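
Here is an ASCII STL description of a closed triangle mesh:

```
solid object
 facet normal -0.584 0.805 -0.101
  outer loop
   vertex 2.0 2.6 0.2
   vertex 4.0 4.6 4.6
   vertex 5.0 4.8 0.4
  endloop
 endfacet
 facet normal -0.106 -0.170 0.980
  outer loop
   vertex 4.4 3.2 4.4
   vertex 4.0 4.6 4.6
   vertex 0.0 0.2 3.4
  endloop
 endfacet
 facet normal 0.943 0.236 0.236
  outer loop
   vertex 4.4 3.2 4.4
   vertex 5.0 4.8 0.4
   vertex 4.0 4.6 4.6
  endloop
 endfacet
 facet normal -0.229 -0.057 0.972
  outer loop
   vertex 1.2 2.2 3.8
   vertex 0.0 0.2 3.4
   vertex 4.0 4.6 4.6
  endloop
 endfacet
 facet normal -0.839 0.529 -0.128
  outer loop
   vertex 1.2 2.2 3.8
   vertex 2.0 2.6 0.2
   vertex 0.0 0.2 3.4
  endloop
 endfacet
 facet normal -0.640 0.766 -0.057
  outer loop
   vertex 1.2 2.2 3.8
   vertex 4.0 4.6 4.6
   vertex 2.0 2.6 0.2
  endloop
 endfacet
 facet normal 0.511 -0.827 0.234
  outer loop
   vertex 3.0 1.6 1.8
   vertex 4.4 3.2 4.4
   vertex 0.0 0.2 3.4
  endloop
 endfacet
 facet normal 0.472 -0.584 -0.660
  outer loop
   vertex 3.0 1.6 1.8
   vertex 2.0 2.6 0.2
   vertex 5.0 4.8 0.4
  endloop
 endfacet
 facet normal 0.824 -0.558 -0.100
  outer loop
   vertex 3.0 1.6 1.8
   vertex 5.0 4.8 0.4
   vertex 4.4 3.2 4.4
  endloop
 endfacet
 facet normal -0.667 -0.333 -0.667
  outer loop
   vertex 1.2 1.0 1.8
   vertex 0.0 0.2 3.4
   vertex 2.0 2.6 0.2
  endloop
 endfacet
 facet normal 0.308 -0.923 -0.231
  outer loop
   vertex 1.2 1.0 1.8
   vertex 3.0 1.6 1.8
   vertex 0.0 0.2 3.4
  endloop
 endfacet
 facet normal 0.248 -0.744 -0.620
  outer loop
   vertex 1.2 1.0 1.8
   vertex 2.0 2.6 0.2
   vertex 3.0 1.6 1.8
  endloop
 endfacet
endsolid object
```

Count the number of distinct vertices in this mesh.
8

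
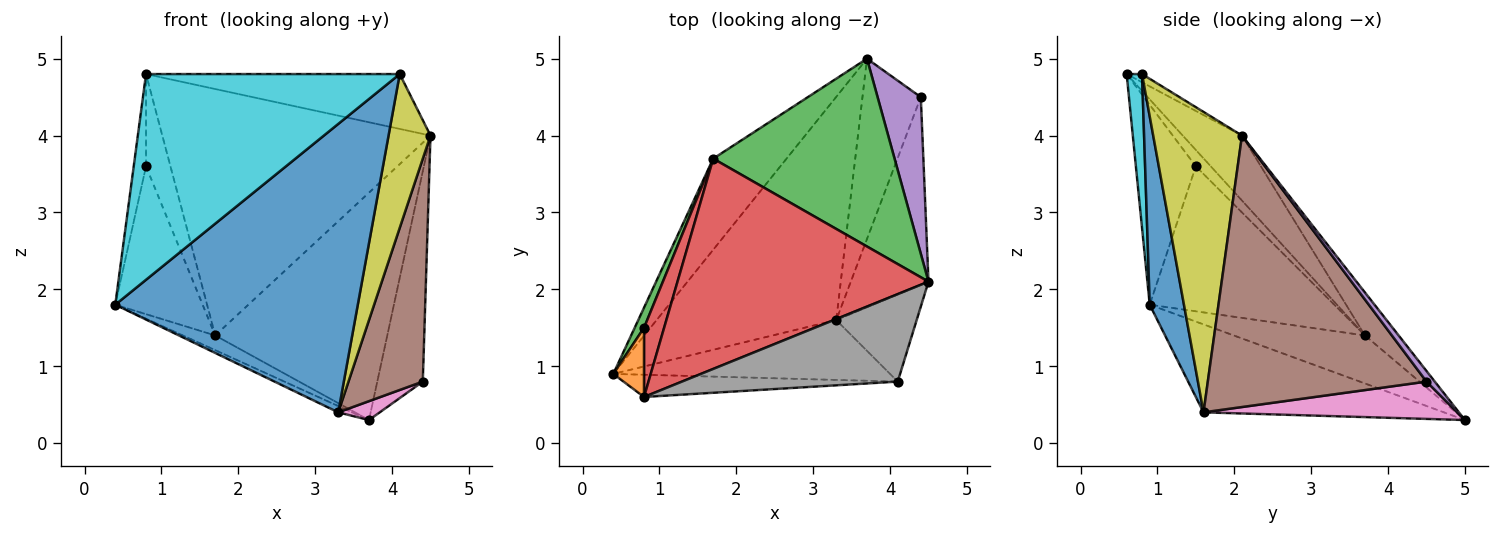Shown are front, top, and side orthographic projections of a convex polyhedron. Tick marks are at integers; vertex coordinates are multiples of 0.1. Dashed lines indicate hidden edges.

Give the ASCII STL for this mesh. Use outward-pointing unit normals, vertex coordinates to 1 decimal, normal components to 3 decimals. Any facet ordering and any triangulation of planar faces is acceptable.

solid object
 facet normal -0.440 0.025 -0.898
  outer loop
   vertex 3.3 1.6 0.4
   vertex 0.4 0.9 1.8
   vertex 3.7 5.0 0.3
  endloop
 endfacet
 facet normal -0.543 0.134 -0.829
  outer loop
   vertex 1.7 3.7 1.4
   vertex 3.7 5.0 0.3
   vertex 0.4 0.9 1.8
  endloop
 endfacet
 facet normal -0.149 0.762 0.630
  outer loop
   vertex 1.7 3.7 1.4
   vertex 4.5 2.1 4.0
   vertex 3.7 5.0 0.3
  endloop
 endfacet
 facet normal -0.166 0.750 0.640
  outer loop
   vertex 1.7 3.7 1.4
   vertex 0.8 0.6 4.8
   vertex 4.5 2.1 4.0
  endloop
 endfacet
 facet normal 0.145 0.794 0.591
  outer loop
   vertex 4.4 4.5 0.8
   vertex 3.7 5.0 0.3
   vertex 4.5 2.1 4.0
  endloop
 endfacet
 facet normal 0.914 -0.311 -0.261
  outer loop
   vertex 4.4 4.5 0.8
   vertex 4.5 2.1 4.0
   vertex 3.3 1.6 0.4
  endloop
 endfacet
 facet normal 0.537 -0.088 -0.839
  outer loop
   vertex 4.4 4.5 0.8
   vertex 3.3 1.6 0.4
   vertex 3.7 5.0 0.3
  endloop
 endfacet
 facet normal -0.032 0.531 0.847
  outer loop
   vertex 4.1 0.8 4.8
   vertex 4.5 2.1 4.0
   vertex 0.8 0.6 4.8
  endloop
 endfacet
 facet normal 0.879 -0.415 -0.235
  outer loop
   vertex 4.1 0.8 4.8
   vertex 3.3 1.6 0.4
   vertex 4.5 2.1 4.0
  endloop
 endfacet
 facet normal 0.060 -0.992 -0.107
  outer loop
   vertex 4.1 0.8 4.8
   vertex 0.8 0.6 4.8
   vertex 0.4 0.9 1.8
  endloop
 endfacet
 facet normal 0.137 -0.970 -0.201
  outer loop
   vertex 4.1 0.8 4.8
   vertex 0.4 0.9 1.8
   vertex 3.3 1.6 0.4
  endloop
 endfacet
 facet normal -0.969 0.199 0.149
  outer loop
   vertex 0.8 1.5 3.6
   vertex 0.4 0.9 1.8
   vertex 0.8 0.6 4.8
  endloop
 endfacet
 facet normal -0.902 0.427 0.058
  outer loop
   vertex 0.8 1.5 3.6
   vertex 1.7 3.7 1.4
   vertex 0.4 0.9 1.8
  endloop
 endfacet
 facet normal -0.439 0.719 0.539
  outer loop
   vertex 0.8 1.5 3.6
   vertex 0.8 0.6 4.8
   vertex 1.7 3.7 1.4
  endloop
 endfacet
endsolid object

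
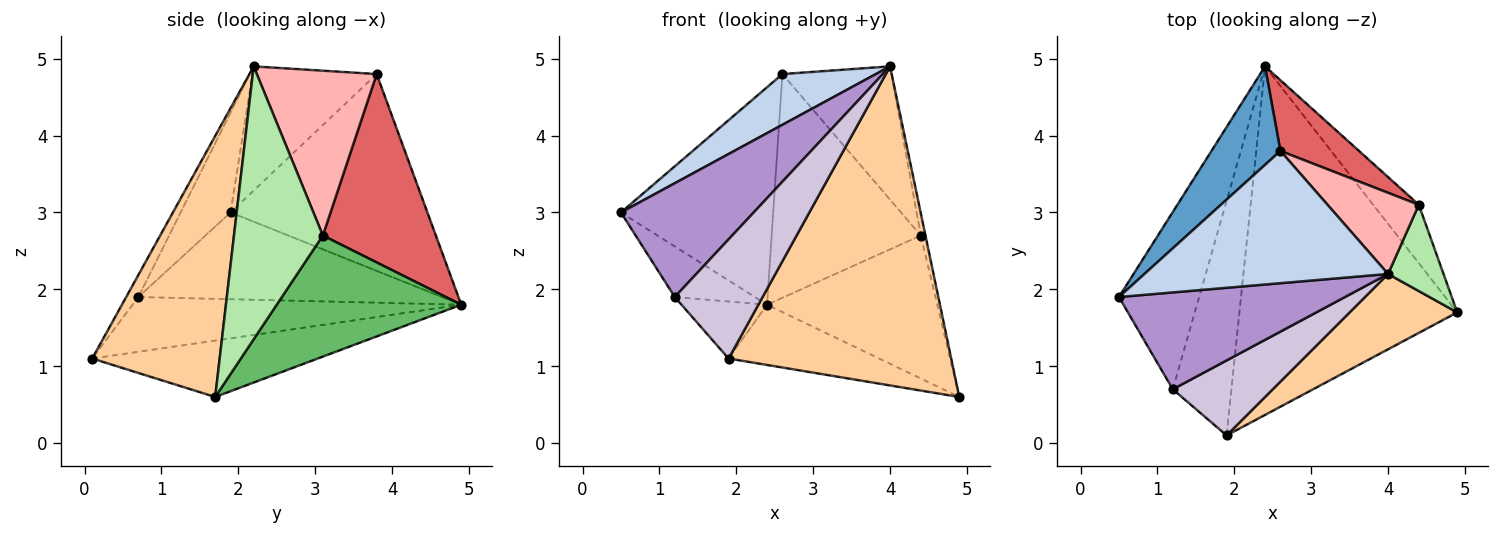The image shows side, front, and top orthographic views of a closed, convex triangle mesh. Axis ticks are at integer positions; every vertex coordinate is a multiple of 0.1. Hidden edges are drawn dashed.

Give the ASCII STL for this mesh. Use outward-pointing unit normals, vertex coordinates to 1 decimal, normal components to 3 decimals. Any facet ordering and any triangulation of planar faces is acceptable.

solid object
 facet normal -0.762 0.590 0.267
  outer loop
   vertex 2.6 3.8 4.8
   vertex 2.4 4.9 1.8
   vertex 0.5 1.9 3.0
  endloop
 endfacet
 facet normal -0.430 -0.323 0.843
  outer loop
   vertex 2.6 3.8 4.8
   vertex 0.5 1.9 3.0
   vertex 4.0 2.2 4.9
  endloop
 endfacet
 facet normal -0.247 0.165 -0.955
  outer loop
   vertex 1.9 0.1 1.1
   vertex 2.4 4.9 1.8
   vertex 4.9 1.7 0.6
  endloop
 endfacet
 facet normal 0.487 -0.850 0.201
  outer loop
   vertex 1.9 0.1 1.1
   vertex 4.9 1.7 0.6
   vertex 4.0 2.2 4.9
  endloop
 endfacet
 facet normal 0.708 0.653 -0.267
  outer loop
   vertex 4.4 3.1 2.7
   vertex 4.9 1.7 0.6
   vertex 2.4 4.9 1.8
  endloop
 endfacet
 facet normal 0.979 0.051 0.199
  outer loop
   vertex 4.4 3.1 2.7
   vertex 4.0 2.2 4.9
   vertex 4.9 1.7 0.6
  endloop
 endfacet
 facet normal 0.586 0.773 0.244
  outer loop
   vertex 4.4 3.1 2.7
   vertex 2.4 4.9 1.8
   vertex 2.6 3.8 4.8
  endloop
 endfacet
 facet normal 0.685 0.623 0.379
  outer loop
   vertex 4.4 3.1 2.7
   vertex 2.6 3.8 4.8
   vertex 4.0 2.2 4.9
  endloop
 endfacet
 facet normal -0.276 -0.732 0.623
  outer loop
   vertex 1.2 0.7 1.9
   vertex 4.0 2.2 4.9
   vertex 0.5 1.9 3.0
  endloop
 endfacet
 facet normal -0.116 -0.841 0.529
  outer loop
   vertex 1.2 0.7 1.9
   vertex 1.9 0.1 1.1
   vertex 4.0 2.2 4.9
  endloop
 endfacet
 facet normal -0.721 0.190 -0.666
  outer loop
   vertex 1.2 0.7 1.9
   vertex 0.5 1.9 3.0
   vertex 2.4 4.9 1.8
  endloop
 endfacet
 facet normal -0.672 0.175 -0.719
  outer loop
   vertex 1.2 0.7 1.9
   vertex 2.4 4.9 1.8
   vertex 1.9 0.1 1.1
  endloop
 endfacet
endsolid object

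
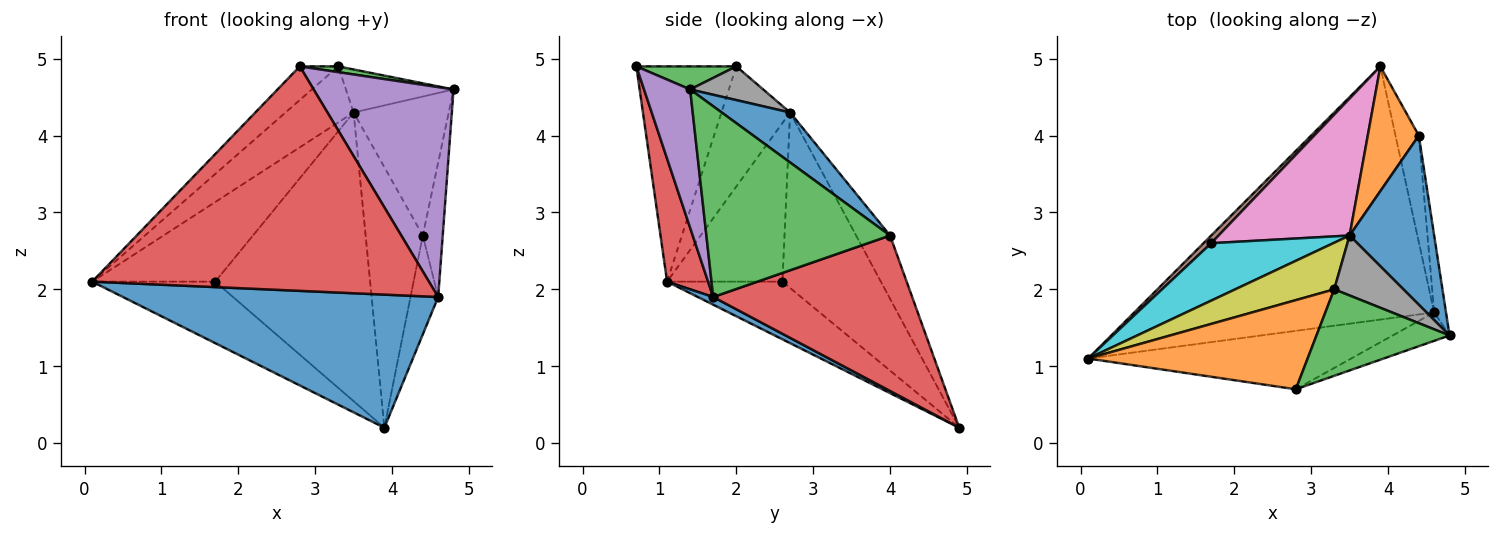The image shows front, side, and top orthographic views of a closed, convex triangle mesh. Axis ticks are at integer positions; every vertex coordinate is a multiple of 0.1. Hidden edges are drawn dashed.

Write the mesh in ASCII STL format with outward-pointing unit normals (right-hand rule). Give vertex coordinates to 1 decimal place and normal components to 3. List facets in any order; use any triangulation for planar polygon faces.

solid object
 facet normal 0.023 -0.465 -0.885
  outer loop
   vertex 4.6 1.7 1.9
   vertex 0.1 1.1 2.1
   vertex 3.9 4.9 0.2
  endloop
 endfacet
 facet normal -0.676 0.260 0.689
  outer loop
   vertex 2.8 0.7 4.9
   vertex 3.3 2.0 4.9
   vertex 0.1 1.1 2.1
  endloop
 endfacet
 facet normal 0.170 -0.066 0.983
  outer loop
   vertex 2.8 0.7 4.9
   vertex 4.8 1.4 4.6
   vertex 3.3 2.0 4.9
  endloop
 endfacet
 facet normal 0.117 -0.961 -0.250
  outer loop
   vertex 2.8 0.7 4.9
   vertex 0.1 1.1 2.1
   vertex 4.6 1.7 1.9
  endloop
 endfacet
 facet normal 0.311 -0.942 -0.128
  outer loop
   vertex 2.8 0.7 4.9
   vertex 4.6 1.7 1.9
   vertex 4.8 1.4 4.6
  endloop
 endfacet
 facet normal -0.681 0.727 0.091
  outer loop
   vertex 1.7 2.6 2.1
   vertex 3.9 4.9 0.2
   vertex 0.1 1.1 2.1
  endloop
 endfacet
 facet normal -0.498 0.783 0.372
  outer loop
   vertex 3.5 2.7 4.3
   vertex 3.9 4.9 0.2
   vertex 1.7 2.6 2.1
  endloop
 endfacet
 facet normal 0.368 0.542 0.755
  outer loop
   vertex 3.5 2.7 4.3
   vertex 3.3 2.0 4.9
   vertex 4.8 1.4 4.6
  endloop
 endfacet
 facet normal -0.613 0.608 0.505
  outer loop
   vertex 3.5 2.7 4.3
   vertex 0.1 1.1 2.1
   vertex 3.3 2.0 4.9
  endloop
 endfacet
 facet normal -0.605 0.646 0.466
  outer loop
   vertex 3.5 2.7 4.3
   vertex 1.7 2.6 2.1
   vertex 0.1 1.1 2.1
  endloop
 endfacet
 facet normal 0.415 0.578 0.703
  outer loop
   vertex 4.4 4.0 2.7
   vertex 3.5 2.7 4.3
   vertex 4.8 1.4 4.6
  endloop
 endfacet
 facet normal -0.472 0.795 0.381
  outer loop
   vertex 4.4 4.0 2.7
   vertex 3.9 4.9 0.2
   vertex 3.5 2.7 4.3
  endloop
 endfacet
 facet normal 0.992 0.108 -0.062
  outer loop
   vertex 4.4 4.0 2.7
   vertex 4.8 1.4 4.6
   vertex 4.6 1.7 1.9
  endloop
 endfacet
 facet normal 0.980 0.136 -0.147
  outer loop
   vertex 4.4 4.0 2.7
   vertex 4.6 1.7 1.9
   vertex 3.9 4.9 0.2
  endloop
 endfacet
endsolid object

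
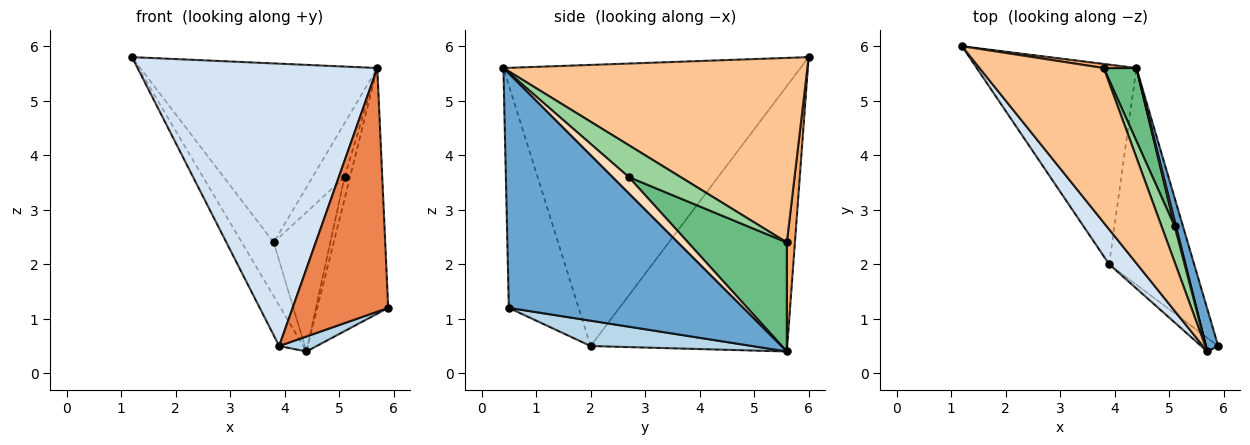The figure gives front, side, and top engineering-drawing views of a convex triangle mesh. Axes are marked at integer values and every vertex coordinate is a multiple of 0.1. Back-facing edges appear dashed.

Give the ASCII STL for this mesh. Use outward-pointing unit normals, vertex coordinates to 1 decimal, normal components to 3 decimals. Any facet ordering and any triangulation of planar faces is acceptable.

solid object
 facet normal 0.956 0.289 0.050
  outer loop
   vertex 5.7 0.4 5.6
   vertex 5.9 0.5 1.2
   vertex 4.4 5.6 0.4
  endloop
 endfacet
 facet normal -0.852 0.104 -0.513
  outer loop
   vertex 3.9 2.0 0.5
   vertex 1.2 6.0 5.8
   vertex 4.4 5.6 0.4
  endloop
 endfacet
 facet normal 0.285 -0.066 -0.956
  outer loop
   vertex 3.9 2.0 0.5
   vertex 4.4 5.6 0.4
   vertex 5.9 0.5 1.2
  endloop
 endfacet
 facet normal -0.776 -0.626 0.077
  outer loop
   vertex 3.9 2.0 0.5
   vertex 5.7 0.4 5.6
   vertex 1.2 6.0 5.8
  endloop
 endfacet
 facet normal -0.589 -0.807 -0.045
  outer loop
   vertex 3.9 2.0 0.5
   vertex 5.9 0.5 1.2
   vertex 5.7 0.4 5.6
  endloop
 endfacet
 facet normal 0.245 0.967 0.073
  outer loop
   vertex 3.8 5.6 2.4
   vertex 4.4 5.6 0.4
   vertex 1.2 6.0 5.8
  endloop
 endfacet
 facet normal 0.697 0.543 0.469
  outer loop
   vertex 3.8 5.6 2.4
   vertex 1.2 6.0 5.8
   vertex 5.7 0.4 5.6
  endloop
 endfacet
 facet normal 0.946 0.315 0.079
  outer loop
   vertex 5.1 2.7 3.6
   vertex 5.7 0.4 5.6
   vertex 4.4 5.6 0.4
  endloop
 endfacet
 facet normal 0.840 0.481 0.252
  outer loop
   vertex 5.1 2.7 3.6
   vertex 4.4 5.6 0.4
   vertex 3.8 5.6 2.4
  endloop
 endfacet
 facet normal 0.803 0.496 0.330
  outer loop
   vertex 5.1 2.7 3.6
   vertex 3.8 5.6 2.4
   vertex 5.7 0.4 5.6
  endloop
 endfacet
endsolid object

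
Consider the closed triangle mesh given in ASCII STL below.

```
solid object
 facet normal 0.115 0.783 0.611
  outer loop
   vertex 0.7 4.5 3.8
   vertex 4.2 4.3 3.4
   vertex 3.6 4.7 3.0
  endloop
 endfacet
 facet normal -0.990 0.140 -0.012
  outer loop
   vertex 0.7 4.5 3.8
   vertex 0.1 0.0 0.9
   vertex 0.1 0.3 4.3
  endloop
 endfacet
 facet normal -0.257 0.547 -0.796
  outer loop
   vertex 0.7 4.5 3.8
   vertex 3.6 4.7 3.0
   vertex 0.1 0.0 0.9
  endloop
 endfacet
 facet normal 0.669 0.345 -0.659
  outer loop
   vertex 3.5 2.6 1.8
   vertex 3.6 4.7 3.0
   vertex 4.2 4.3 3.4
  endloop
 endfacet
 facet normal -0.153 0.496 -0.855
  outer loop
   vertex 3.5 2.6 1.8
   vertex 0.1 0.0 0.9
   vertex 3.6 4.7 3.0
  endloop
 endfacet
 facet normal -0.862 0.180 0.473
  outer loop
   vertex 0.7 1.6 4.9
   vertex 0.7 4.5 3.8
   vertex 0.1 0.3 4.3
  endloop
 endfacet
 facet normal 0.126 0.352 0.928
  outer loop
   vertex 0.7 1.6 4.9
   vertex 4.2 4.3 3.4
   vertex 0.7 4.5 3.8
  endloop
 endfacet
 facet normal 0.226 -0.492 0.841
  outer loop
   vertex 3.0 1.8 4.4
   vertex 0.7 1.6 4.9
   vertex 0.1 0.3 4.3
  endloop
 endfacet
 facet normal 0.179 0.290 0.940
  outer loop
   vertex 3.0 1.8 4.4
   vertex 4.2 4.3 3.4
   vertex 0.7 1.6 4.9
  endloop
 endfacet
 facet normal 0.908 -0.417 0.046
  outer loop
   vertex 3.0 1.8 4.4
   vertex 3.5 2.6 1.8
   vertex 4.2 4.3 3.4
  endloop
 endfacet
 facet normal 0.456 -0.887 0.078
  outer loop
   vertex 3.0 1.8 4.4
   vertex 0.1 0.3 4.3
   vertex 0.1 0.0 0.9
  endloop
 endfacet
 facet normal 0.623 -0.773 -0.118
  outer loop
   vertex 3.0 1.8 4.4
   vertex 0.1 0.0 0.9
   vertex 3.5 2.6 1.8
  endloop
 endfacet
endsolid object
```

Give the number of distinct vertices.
8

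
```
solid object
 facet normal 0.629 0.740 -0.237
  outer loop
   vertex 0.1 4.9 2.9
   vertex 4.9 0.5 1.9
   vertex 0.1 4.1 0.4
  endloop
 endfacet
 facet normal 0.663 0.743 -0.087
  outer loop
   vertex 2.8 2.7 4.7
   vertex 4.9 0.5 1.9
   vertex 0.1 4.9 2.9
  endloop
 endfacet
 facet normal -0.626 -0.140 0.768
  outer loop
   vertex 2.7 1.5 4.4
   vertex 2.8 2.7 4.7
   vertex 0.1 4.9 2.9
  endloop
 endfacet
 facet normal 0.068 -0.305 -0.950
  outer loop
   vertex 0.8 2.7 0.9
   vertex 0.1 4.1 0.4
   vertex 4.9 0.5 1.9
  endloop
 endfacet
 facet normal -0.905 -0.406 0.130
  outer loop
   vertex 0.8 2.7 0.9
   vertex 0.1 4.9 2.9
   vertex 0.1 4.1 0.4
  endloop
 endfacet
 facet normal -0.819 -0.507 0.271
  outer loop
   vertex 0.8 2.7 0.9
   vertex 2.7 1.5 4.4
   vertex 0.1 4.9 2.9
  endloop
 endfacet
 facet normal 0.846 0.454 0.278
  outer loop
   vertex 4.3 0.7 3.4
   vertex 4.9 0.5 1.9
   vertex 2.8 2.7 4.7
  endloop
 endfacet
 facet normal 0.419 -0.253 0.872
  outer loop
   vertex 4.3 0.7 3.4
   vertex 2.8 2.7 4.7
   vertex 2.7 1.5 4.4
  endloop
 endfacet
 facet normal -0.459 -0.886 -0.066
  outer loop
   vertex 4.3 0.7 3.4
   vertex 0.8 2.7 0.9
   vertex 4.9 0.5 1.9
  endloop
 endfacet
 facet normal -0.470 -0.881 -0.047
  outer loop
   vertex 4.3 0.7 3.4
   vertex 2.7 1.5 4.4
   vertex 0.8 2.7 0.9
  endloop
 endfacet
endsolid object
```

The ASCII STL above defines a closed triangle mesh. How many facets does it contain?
10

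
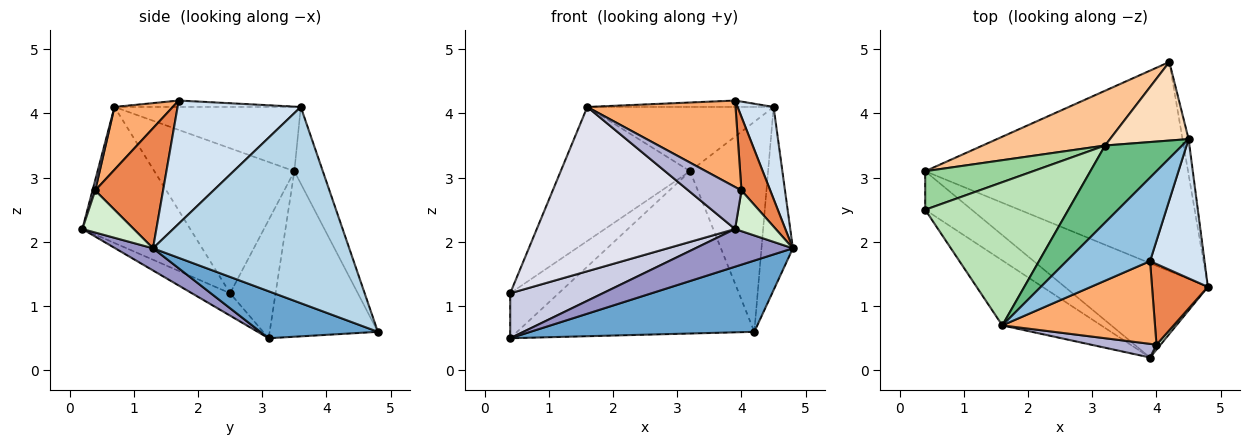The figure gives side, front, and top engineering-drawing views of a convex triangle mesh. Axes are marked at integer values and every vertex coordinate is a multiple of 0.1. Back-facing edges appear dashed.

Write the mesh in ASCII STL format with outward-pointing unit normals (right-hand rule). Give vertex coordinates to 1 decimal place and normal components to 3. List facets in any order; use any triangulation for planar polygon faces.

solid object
 facet normal 0.167 -0.318 -0.933
  outer loop
   vertex 4.2 4.8 0.6
   vertex 4.8 1.3 1.9
   vertex 0.4 3.1 0.5
  endloop
 endfacet
 facet normal -0.076 0.076 0.994
  outer loop
   vertex 4.5 3.6 4.1
   vertex 1.6 0.7 4.1
   vertex 3.9 1.7 4.2
  endloop
 endfacet
 facet normal 0.987 0.158 -0.030
  outer loop
   vertex 4.5 3.6 4.1
   vertex 4.8 1.3 1.9
   vertex 4.2 4.8 0.6
  endloop
 endfacet
 facet normal 0.884 -0.258 0.391
  outer loop
   vertex 4.5 3.6 4.1
   vertex 3.9 1.7 4.2
   vertex 4.8 1.3 1.9
  endloop
 endfacet
 facet normal 0.846 -0.359 0.394
  outer loop
   vertex 4.0 0.4 2.8
   vertex 4.8 1.3 1.9
   vertex 3.9 1.7 4.2
  endloop
 endfacet
 facet normal 0.273 -0.695 0.665
  outer loop
   vertex 4.0 0.4 2.8
   vertex 3.9 1.7 4.2
   vertex 1.6 0.7 4.1
  endloop
 endfacet
 facet normal -0.397 0.870 0.294
  outer loop
   vertex 3.2 3.5 3.1
   vertex 4.2 4.8 0.6
   vertex 0.4 3.1 0.5
  endloop
 endfacet
 facet normal -0.323 0.886 0.332
  outer loop
   vertex 3.2 3.5 3.1
   vertex 4.5 3.6 4.1
   vertex 4.2 4.8 0.6
  endloop
 endfacet
 facet normal -0.539 0.539 0.647
  outer loop
   vertex 3.2 3.5 3.1
   vertex 1.6 0.7 4.1
   vertex 4.5 3.6 4.1
  endloop
 endfacet
 facet normal -0.580 0.618 0.530
  outer loop
   vertex 0.4 2.5 1.2
   vertex 3.2 3.5 3.1
   vertex 0.4 3.1 0.5
  endloop
 endfacet
 facet normal -0.595 0.549 0.587
  outer loop
   vertex 0.4 2.5 1.2
   vertex 1.6 0.7 4.1
   vertex 3.2 3.5 3.1
  endloop
 endfacet
 facet normal 0.782 -0.619 0.076
  outer loop
   vertex 3.9 0.2 2.2
   vertex 4.8 1.3 1.9
   vertex 4.0 0.4 2.8
  endloop
 endfacet
 facet normal 0.142 -0.367 -0.919
  outer loop
   vertex 3.9 0.2 2.2
   vertex 0.4 3.1 0.5
   vertex 4.8 1.3 1.9
  endloop
 endfacet
 facet normal 0.048 -0.950 0.309
  outer loop
   vertex 3.9 0.2 2.2
   vertex 4.0 0.4 2.8
   vertex 1.6 0.7 4.1
  endloop
 endfacet
 facet normal -0.299 -0.725 -0.621
  outer loop
   vertex 3.9 0.2 2.2
   vertex 0.4 2.5 1.2
   vertex 0.4 3.1 0.5
  endloop
 endfacet
 facet normal -0.451 -0.830 -0.328
  outer loop
   vertex 3.9 0.2 2.2
   vertex 1.6 0.7 4.1
   vertex 0.4 2.5 1.2
  endloop
 endfacet
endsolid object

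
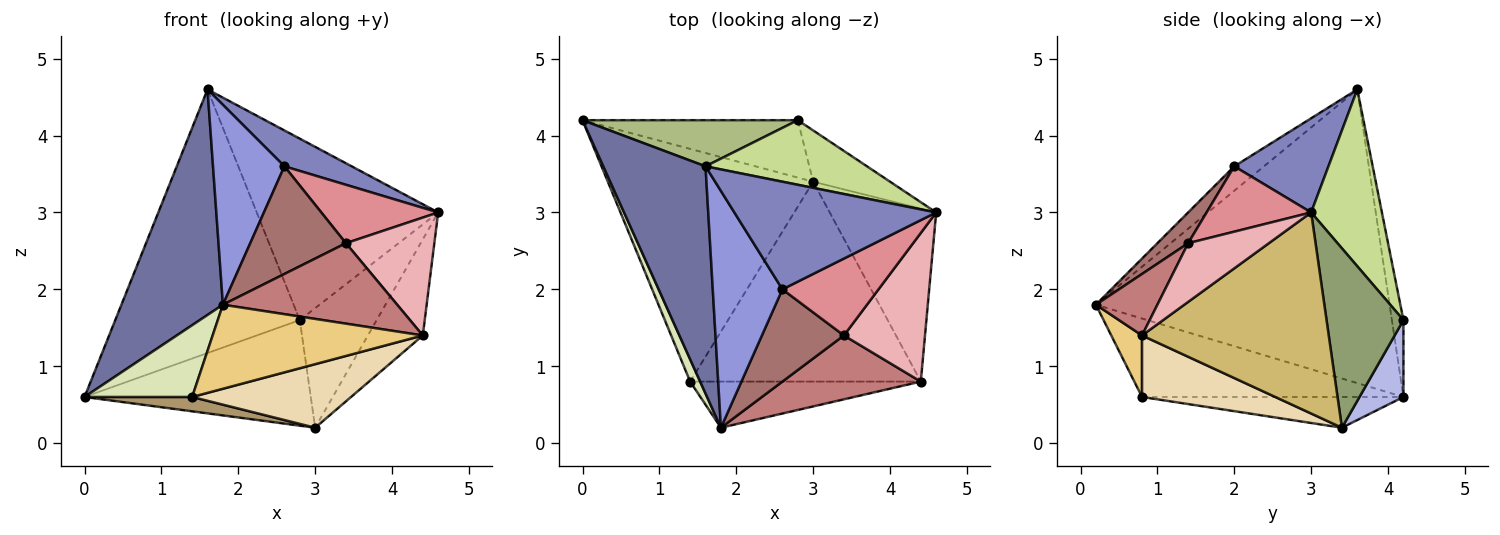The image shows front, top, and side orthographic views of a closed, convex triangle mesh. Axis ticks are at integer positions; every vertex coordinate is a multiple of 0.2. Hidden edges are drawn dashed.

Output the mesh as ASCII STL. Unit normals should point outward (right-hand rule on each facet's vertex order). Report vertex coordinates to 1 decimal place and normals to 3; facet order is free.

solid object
 facet normal -0.898 -0.310 0.313
  outer loop
   vertex 1.6 3.6 4.6
   vertex 0.0 4.2 0.6
   vertex 1.8 0.2 1.8
  endloop
 endfacet
 facet normal 0.405 -0.289 0.867
  outer loop
   vertex 2.6 2.0 3.6
   vertex 4.6 3.0 3.0
   vertex 1.6 3.6 4.6
  endloop
 endfacet
 facet normal -0.259 -0.623 0.738
  outer loop
   vertex 2.6 2.0 3.6
   vertex 1.6 3.6 4.6
   vertex 1.8 0.2 1.8
  endloop
 endfacet
 facet normal 0.168 0.866 -0.471
  outer loop
   vertex 2.8 4.2 1.6
   vertex 3.0 3.4 0.2
   vertex 0.0 4.2 0.6
  endloop
 endfacet
 facet normal 0.677 0.677 -0.290
  outer loop
   vertex 2.8 4.2 1.6
   vertex 4.6 3.0 3.0
   vertex 3.0 3.4 0.2
  endloop
 endfacet
 facet normal -0.061 0.983 0.172
  outer loop
   vertex 2.8 4.2 1.6
   vertex 0.0 4.2 0.6
   vertex 1.6 3.6 4.6
  endloop
 endfacet
 facet normal 0.345 0.884 0.315
  outer loop
   vertex 2.8 4.2 1.6
   vertex 1.6 3.6 4.6
   vertex 4.6 3.0 3.0
  endloop
 endfacet
 facet normal -0.918 -0.378 0.117
  outer loop
   vertex 1.4 0.8 0.6
   vertex 1.8 0.2 1.8
   vertex 0.0 4.2 0.6
  endloop
 endfacet
 facet normal -0.148 -0.061 -0.987
  outer loop
   vertex 1.4 0.8 0.6
   vertex 0.0 4.2 0.6
   vertex 3.0 3.4 0.2
  endloop
 endfacet
 facet normal 0.855 0.252 -0.453
  outer loop
   vertex 4.4 0.8 1.4
   vertex 3.0 3.4 0.2
   vertex 4.6 3.0 3.0
  endloop
 endfacet
 facet normal 0.127 -0.870 -0.477
  outer loop
   vertex 4.4 0.8 1.4
   vertex 1.8 0.2 1.8
   vertex 1.4 0.8 0.6
  endloop
 endfacet
 facet normal 0.246 -0.294 -0.924
  outer loop
   vertex 4.4 0.8 1.4
   vertex 1.4 0.8 0.6
   vertex 3.0 3.4 0.2
  endloop
 endfacet
 facet normal 0.237 -0.738 0.632
  outer loop
   vertex 3.4 1.4 2.6
   vertex 2.6 2.0 3.6
   vertex 1.8 0.2 1.8
  endloop
 endfacet
 facet normal 0.266 -0.755 0.599
  outer loop
   vertex 3.4 1.4 2.6
   vertex 1.8 0.2 1.8
   vertex 4.4 0.8 1.4
  endloop
 endfacet
 facet normal 0.476 -0.532 0.700
  outer loop
   vertex 3.4 1.4 2.6
   vertex 4.6 3.0 3.0
   vertex 2.6 2.0 3.6
  endloop
 endfacet
 facet normal 0.493 -0.540 0.681
  outer loop
   vertex 3.4 1.4 2.6
   vertex 4.4 0.8 1.4
   vertex 4.6 3.0 3.0
  endloop
 endfacet
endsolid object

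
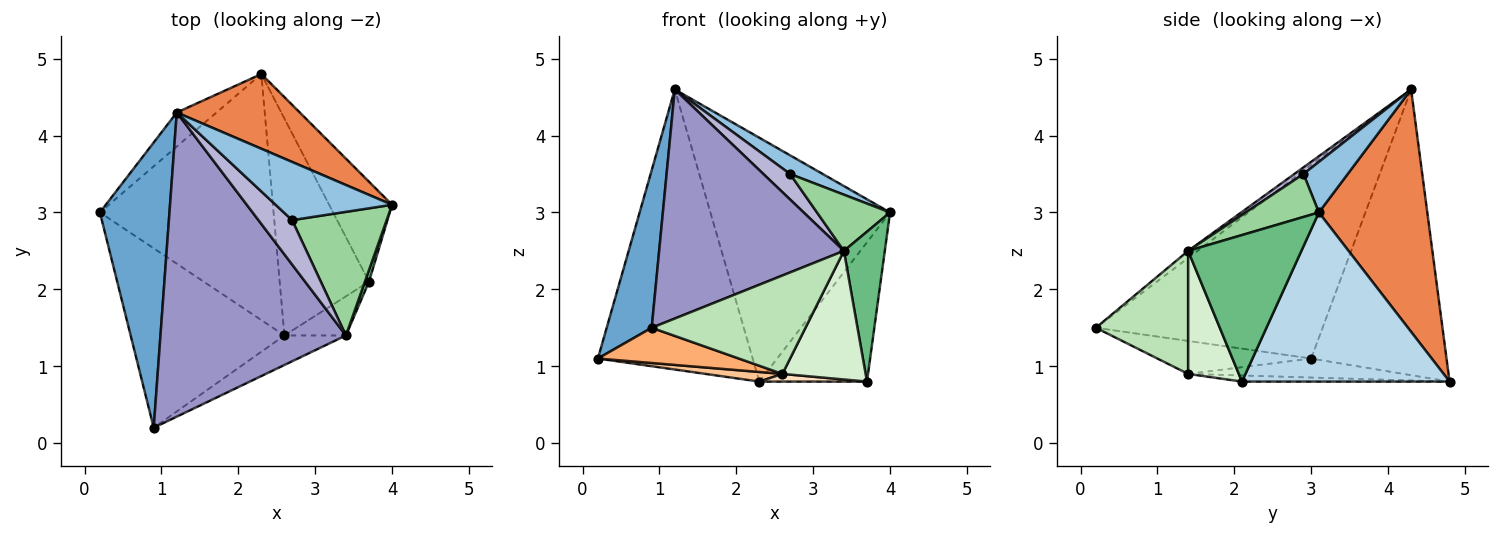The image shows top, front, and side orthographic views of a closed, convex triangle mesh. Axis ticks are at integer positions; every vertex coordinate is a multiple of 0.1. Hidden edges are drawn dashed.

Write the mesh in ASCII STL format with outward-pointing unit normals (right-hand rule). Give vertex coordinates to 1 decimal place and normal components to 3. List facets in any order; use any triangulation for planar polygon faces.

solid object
 facet normal -0.925 -0.184 0.333
  outer loop
   vertex 1.2 4.3 4.6
   vertex 0.2 3.0 1.1
   vertex 0.9 0.2 1.5
  endloop
 endfacet
 facet normal 0.382 -0.282 0.880
  outer loop
   vertex 2.7 2.9 3.5
   vertex 4.0 3.1 3.0
   vertex 1.2 4.3 4.6
  endloop
 endfacet
 facet normal 0.843 0.437 -0.314
  outer loop
   vertex 2.3 4.8 0.8
   vertex 4.0 3.1 3.0
   vertex 3.7 2.1 0.8
  endloop
 endfacet
 facet normal -0.656 0.750 -0.091
  outer loop
   vertex 2.3 4.8 0.8
   vertex 0.2 3.0 1.1
   vertex 1.2 4.3 4.6
  endloop
 endfacet
 facet normal 0.500 0.828 0.254
  outer loop
   vertex 2.3 4.8 0.8
   vertex 1.2 4.3 4.6
   vertex 4.0 3.1 3.0
  endloop
 endfacet
 facet normal -0.206 -0.189 -0.960
  outer loop
   vertex 2.6 1.4 0.9
   vertex 0.9 0.2 1.5
   vertex 0.2 3.0 1.1
  endloop
 endfacet
 facet normal -0.109 -0.039 -0.993
  outer loop
   vertex 2.6 1.4 0.9
   vertex 0.2 3.0 1.1
   vertex 2.3 4.8 0.8
  endloop
 endfacet
 facet normal -0.068 -0.035 -0.997
  outer loop
   vertex 2.6 1.4 0.9
   vertex 2.3 4.8 0.8
   vertex 3.7 2.1 0.8
  endloop
 endfacet
 facet normal 0.940 -0.340 0.026
  outer loop
   vertex 3.4 1.4 2.5
   vertex 3.7 2.1 0.8
   vertex 4.0 3.1 3.0
  endloop
 endfacet
 facet normal 0.382 -0.382 0.841
  outer loop
   vertex 3.4 1.4 2.5
   vertex 4.0 3.1 3.0
   vertex 2.7 2.9 3.5
  endloop
 endfacet
 facet normal 0.498 -0.830 -0.249
  outer loop
   vertex 3.4 1.4 2.5
   vertex 0.9 0.2 1.5
   vertex 2.6 1.4 0.9
  endloop
 endfacet
 facet normal 0.503 -0.827 -0.252
  outer loop
   vertex 3.4 1.4 2.5
   vertex 2.6 1.4 0.9
   vertex 3.7 2.1 0.8
  endloop
 endfacet
 facet normal -0.031 -0.601 0.798
  outer loop
   vertex 3.4 1.4 2.5
   vertex 1.2 4.3 4.6
   vertex 0.9 0.2 1.5
  endloop
 endfacet
 facet normal 0.168 -0.491 0.855
  outer loop
   vertex 3.4 1.4 2.5
   vertex 2.7 2.9 3.5
   vertex 1.2 4.3 4.6
  endloop
 endfacet
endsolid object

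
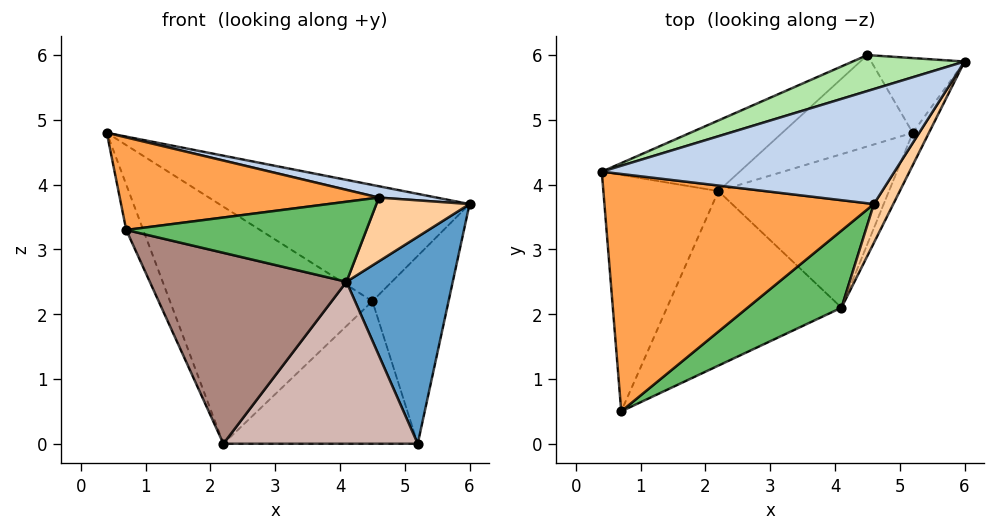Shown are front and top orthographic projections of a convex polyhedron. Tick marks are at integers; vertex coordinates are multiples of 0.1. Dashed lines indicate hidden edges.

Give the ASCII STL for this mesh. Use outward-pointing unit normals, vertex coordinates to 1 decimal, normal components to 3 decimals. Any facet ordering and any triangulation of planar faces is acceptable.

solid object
 facet normal 0.901 -0.429 -0.067
  outer loop
   vertex 4.1 2.1 2.5
   vertex 5.2 4.8 0.0
   vertex 6.0 5.9 3.7
  endloop
 endfacet
 facet normal 0.220 -0.096 0.971
  outer loop
   vertex 4.6 3.7 3.8
   vertex 6.0 5.9 3.7
   vertex 0.4 4.2 4.8
  endloop
 endfacet
 facet normal 0.176 -0.358 0.917
  outer loop
   vertex 4.6 3.7 3.8
   vertex 0.4 4.2 4.8
   vertex 0.7 0.5 3.3
  endloop
 endfacet
 facet normal 0.810 -0.501 0.306
  outer loop
   vertex 4.6 3.7 3.8
   vertex 4.1 2.1 2.5
   vertex 6.0 5.9 3.7
  endloop
 endfacet
 facet normal 0.449 -0.644 0.620
  outer loop
   vertex 4.6 3.7 3.8
   vertex 0.7 0.5 3.3
   vertex 4.1 2.1 2.5
  endloop
 endfacet
 facet normal -0.226 0.931 0.288
  outer loop
   vertex 4.5 6.0 2.2
   vertex 0.4 4.2 4.8
   vertex 6.0 5.9 3.7
  endloop
 endfacet
 facet normal 0.396 0.853 -0.339
  outer loop
   vertex 4.5 6.0 2.2
   vertex 6.0 5.9 3.7
   vertex 5.2 4.8 0.0
  endloop
 endfacet
 facet normal -0.516 0.821 -0.245
  outer loop
   vertex 2.2 3.9 0.0
   vertex 0.4 4.2 4.8
   vertex 4.5 6.0 2.2
  endloop
 endfacet
 facet normal -0.245 0.816 -0.523
  outer loop
   vertex 2.2 3.9 0.0
   vertex 4.5 6.0 2.2
   vertex 5.2 4.8 0.0
  endloop
 endfacet
 facet normal -0.933 0.068 -0.354
  outer loop
   vertex 2.2 3.9 0.0
   vertex 0.7 0.5 3.3
   vertex 0.4 4.2 4.8
  endloop
 endfacet
 facet normal 0.185 -0.725 -0.663
  outer loop
   vertex 2.2 3.9 0.0
   vertex 4.1 2.1 2.5
   vertex 0.7 0.5 3.3
  endloop
 endfacet
 facet normal 0.213 -0.709 -0.672
  outer loop
   vertex 2.2 3.9 0.0
   vertex 5.2 4.8 0.0
   vertex 4.1 2.1 2.5
  endloop
 endfacet
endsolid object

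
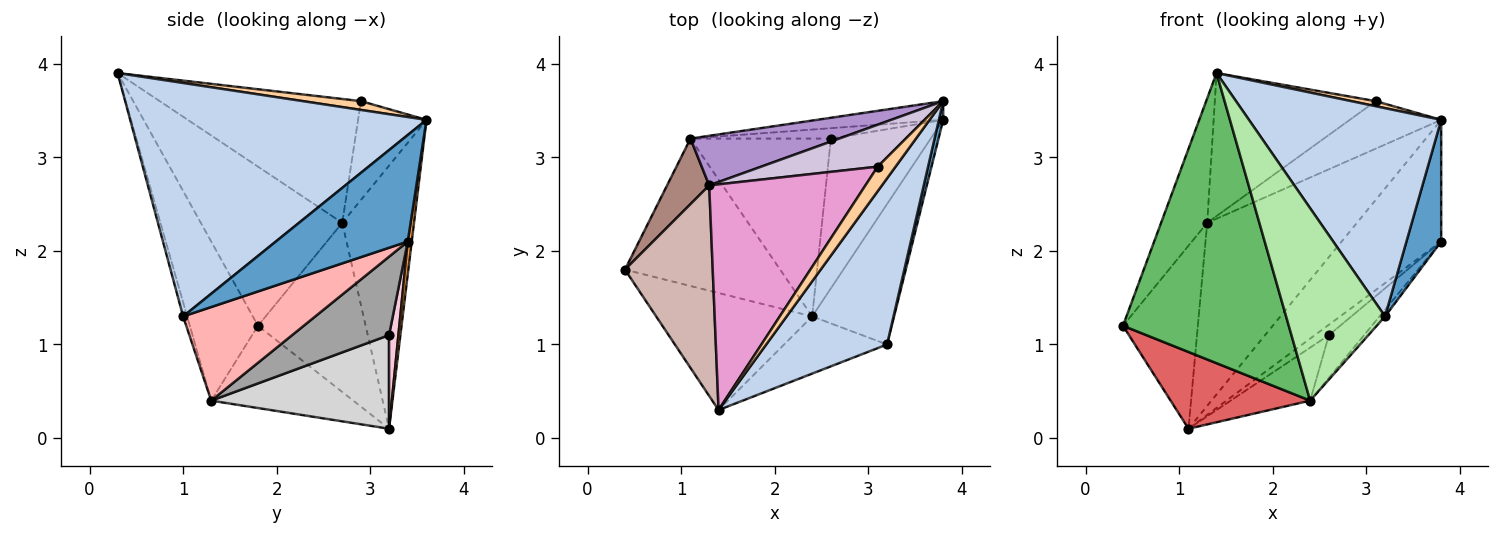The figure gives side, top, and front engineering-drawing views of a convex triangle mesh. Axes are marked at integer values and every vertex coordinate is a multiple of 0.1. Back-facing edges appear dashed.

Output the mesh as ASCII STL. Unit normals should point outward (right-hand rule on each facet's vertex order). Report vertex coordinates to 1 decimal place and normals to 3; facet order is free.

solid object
 facet normal 0.966 -0.255 0.039
  outer loop
   vertex 3.2 1.0 1.3
   vertex 3.8 3.4 2.1
   vertex 3.8 3.6 3.4
  endloop
 endfacet
 facet normal 0.769 -0.499 0.398
  outer loop
   vertex 3.2 1.0 1.3
   vertex 3.8 3.6 3.4
   vertex 1.4 0.3 3.9
  endloop
 endfacet
 facet normal 0.039 0.988 -0.152
  outer loop
   vertex 1.1 3.2 0.1
   vertex 3.8 3.6 3.4
   vertex 3.8 3.4 2.1
  endloop
 endfacet
 facet normal 0.434 -0.182 0.882
  outer loop
   vertex 3.1 2.9 3.6
   vertex 1.4 0.3 3.9
   vertex 3.8 3.6 3.4
  endloop
 endfacet
 facet normal -0.356 -0.867 -0.349
  outer loop
   vertex 2.4 1.3 0.4
   vertex 1.4 0.3 3.9
   vertex 0.4 1.8 1.2
  endloop
 endfacet
 facet normal -0.039 -0.958 -0.285
  outer loop
   vertex 2.4 1.3 0.4
   vertex 3.2 1.0 1.3
   vertex 1.4 0.3 3.9
  endloop
 endfacet
 facet normal -0.426 -0.418 -0.803
  outer loop
   vertex 2.4 1.3 0.4
   vertex 0.4 1.8 1.2
   vertex 1.1 3.2 0.1
  endloop
 endfacet
 facet normal 0.752 0.031 -0.658
  outer loop
   vertex 2.4 1.3 0.4
   vertex 3.8 3.4 2.1
   vertex 3.2 1.0 1.3
  endloop
 endfacet
 facet normal -0.420 0.876 0.237
  outer loop
   vertex 1.3 2.7 2.3
   vertex 3.8 3.6 3.4
   vertex 1.1 3.2 0.1
  endloop
 endfacet
 facet normal -0.489 0.654 0.577
  outer loop
   vertex 1.3 2.7 2.3
   vertex 3.1 2.9 3.6
   vertex 3.8 3.6 3.4
  endloop
 endfacet
 facet normal -0.804 0.559 0.200
  outer loop
   vertex 1.3 2.7 2.3
   vertex 1.1 3.2 0.1
   vertex 0.4 1.8 1.2
  endloop
 endfacet
 facet normal -0.842 0.274 0.464
  outer loop
   vertex 1.3 2.7 2.3
   vertex 0.4 1.8 1.2
   vertex 1.4 0.3 3.9
  endloop
 endfacet
 facet normal -0.556 0.445 0.702
  outer loop
   vertex 1.3 2.7 2.3
   vertex 1.4 0.3 3.9
   vertex 3.1 2.9 3.6
  endloop
 endfacet
 facet normal 0.426 0.640 -0.640
  outer loop
   vertex 2.6 3.2 1.1
   vertex 1.1 3.2 0.1
   vertex 3.8 3.4 2.1
  endloop
 endfacet
 facet normal 0.603 0.219 -0.767
  outer loop
   vertex 2.6 3.2 1.1
   vertex 3.8 3.4 2.1
   vertex 2.4 1.3 0.4
  endloop
 endfacet
 facet normal 0.538 0.241 -0.808
  outer loop
   vertex 2.6 3.2 1.1
   vertex 2.4 1.3 0.4
   vertex 1.1 3.2 0.1
  endloop
 endfacet
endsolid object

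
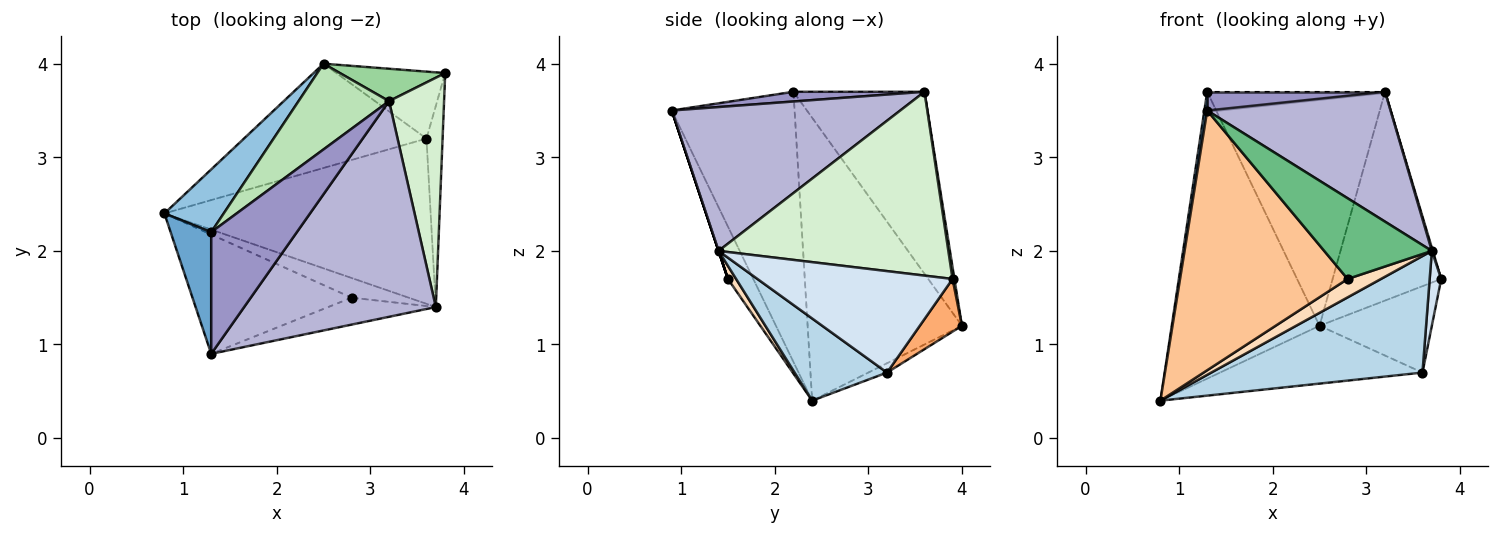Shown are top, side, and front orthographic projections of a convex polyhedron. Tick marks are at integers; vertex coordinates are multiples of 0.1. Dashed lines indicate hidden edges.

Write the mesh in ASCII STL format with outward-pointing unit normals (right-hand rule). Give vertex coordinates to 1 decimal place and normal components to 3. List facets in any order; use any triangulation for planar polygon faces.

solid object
 facet normal -0.989 -0.023 0.148
  outer loop
   vertex 1.3 2.2 3.7
   vertex 0.8 2.4 0.4
   vertex 1.3 0.9 3.5
  endloop
 endfacet
 facet normal -0.714 0.684 0.150
  outer loop
   vertex 2.5 4.0 1.2
   vertex 0.8 2.4 0.4
   vertex 1.3 2.2 3.7
  endloop
 endfacet
 facet normal 0.245 -0.559 -0.792
  outer loop
   vertex 3.6 3.2 0.7
   vertex 3.7 1.4 2.0
   vertex 0.8 2.4 0.4
  endloop
 endfacet
 facet normal 0.986 -0.058 -0.156
  outer loop
   vertex 3.6 3.2 0.7
   vertex 3.8 3.9 1.7
   vertex 3.7 1.4 2.0
  endloop
 endfacet
 facet normal -0.045 0.484 -0.874
  outer loop
   vertex 3.6 3.2 0.7
   vertex 0.8 2.4 0.4
   vertex 2.5 4.0 1.2
  endloop
 endfacet
 facet normal 0.284 0.758 -0.587
  outer loop
   vertex 3.6 3.2 0.7
   vertex 2.5 4.0 1.2
   vertex 3.8 3.9 1.7
  endloop
 endfacet
 facet normal -0.136 -0.900 -0.414
  outer loop
   vertex 2.8 1.5 1.7
   vertex 1.3 0.9 3.5
   vertex 0.8 2.4 0.4
  endloop
 endfacet
 facet normal 0.165 -0.673 -0.721
  outer loop
   vertex 2.8 1.5 1.7
   vertex 0.8 2.4 0.4
   vertex 3.7 1.4 2.0
  endloop
 endfacet
 facet normal 0.000 -0.949 -0.316
  outer loop
   vertex 2.8 1.5 1.7
   vertex 3.7 1.4 2.0
   vertex 1.3 0.9 3.5
  endloop
 endfacet
 facet normal 0.017 0.988 0.153
  outer loop
   vertex 3.2 3.6 3.7
   vertex 3.8 3.9 1.7
   vertex 2.5 4.0 1.2
  endloop
 endfacet
 facet normal -0.569 0.772 0.283
  outer loop
   vertex 3.2 3.6 3.7
   vertex 2.5 4.0 1.2
   vertex 1.3 2.2 3.7
  endloop
 endfacet
 facet normal 0.958 -0.004 0.287
  outer loop
   vertex 3.2 3.6 3.7
   vertex 3.7 1.4 2.0
   vertex 3.8 3.9 1.7
  endloop
 endfacet
 facet normal 0.111 -0.151 0.982
  outer loop
   vertex 3.2 3.6 3.7
   vertex 1.3 2.2 3.7
   vertex 1.3 0.9 3.5
  endloop
 endfacet
 facet normal 0.541 -0.434 0.721
  outer loop
   vertex 3.2 3.6 3.7
   vertex 1.3 0.9 3.5
   vertex 3.7 1.4 2.0
  endloop
 endfacet
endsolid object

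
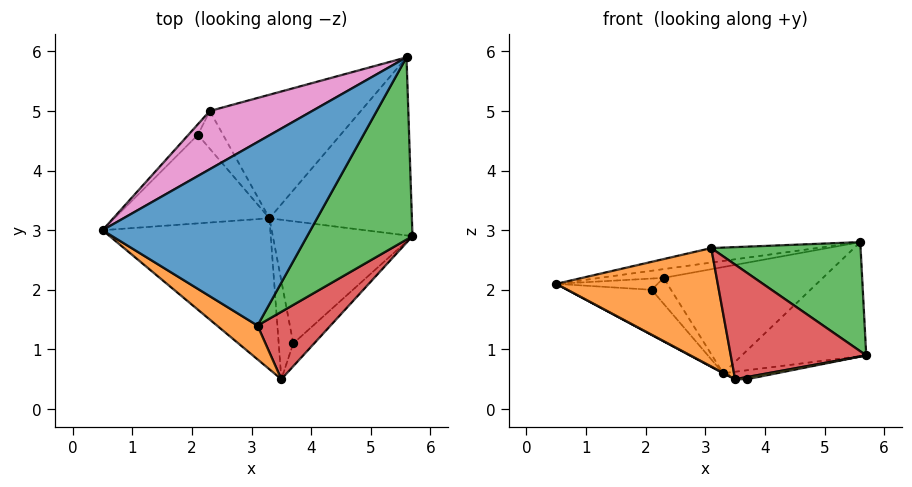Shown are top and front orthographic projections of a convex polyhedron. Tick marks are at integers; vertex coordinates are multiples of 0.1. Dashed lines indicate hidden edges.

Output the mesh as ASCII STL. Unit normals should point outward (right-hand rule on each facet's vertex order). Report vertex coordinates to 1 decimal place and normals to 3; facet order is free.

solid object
 facet normal -0.179 0.077 0.981
  outer loop
   vertex 3.1 1.4 2.7
   vertex 5.6 5.9 2.8
   vertex 0.5 3.0 2.1
  endloop
 endfacet
 facet normal -0.548 -0.804 0.229
  outer loop
   vertex 3.1 1.4 2.7
   vertex 0.5 3.0 2.1
   vertex 3.5 0.5 0.5
  endloop
 endfacet
 facet normal 0.665 -0.384 0.641
  outer loop
   vertex 3.1 1.4 2.7
   vertex 5.7 2.9 0.9
   vertex 5.6 5.9 2.8
  endloop
 endfacet
 facet normal 0.647 -0.657 0.387
  outer loop
   vertex 3.1 1.4 2.7
   vertex 3.5 0.5 0.5
   vertex 5.7 2.9 0.9
  endloop
 endfacet
 facet normal 0.170 0.531 -0.830
  outer loop
   vertex 3.3 3.2 0.6
   vertex 5.6 5.9 2.8
   vertex 5.7 2.9 0.9
  endloop
 endfacet
 facet normal -0.472 -0.002 -0.882
  outer loop
   vertex 3.3 3.2 0.6
   vertex 3.5 0.5 0.5
   vertex 0.5 3.0 2.1
  endloop
 endfacet
 facet normal -0.215 0.145 0.966
  outer loop
   vertex 2.3 5.0 2.2
   vertex 0.5 3.0 2.1
   vertex 5.6 5.9 2.8
  endloop
 endfacet
 facet normal -0.040 0.651 -0.758
  outer loop
   vertex 2.3 5.0 2.2
   vertex 5.6 5.9 2.8
   vertex 3.3 3.2 0.6
  endloop
 endfacet
 facet normal 0.274 -0.091 -0.958
  outer loop
   vertex 3.7 1.1 0.5
   vertex 5.7 2.9 0.9
   vertex 3.5 0.5 0.5
  endloop
 endfacet
 facet normal 0.133 0.072 -0.989
  outer loop
   vertex 3.7 1.1 0.5
   vertex 3.3 3.2 0.6
   vertex 5.7 2.9 0.9
  endloop
 endfacet
 facet normal -0.090 0.030 -0.995
  outer loop
   vertex 3.7 1.1 0.5
   vertex 3.5 0.5 0.5
   vertex 3.3 3.2 0.6
  endloop
 endfacet
 facet normal -0.454 0.405 -0.794
  outer loop
   vertex 2.1 4.6 2.0
   vertex 3.3 3.2 0.6
   vertex 0.5 3.0 2.1
  endloop
 endfacet
 facet normal -0.611 0.577 -0.543
  outer loop
   vertex 2.1 4.6 2.0
   vertex 0.5 3.0 2.1
   vertex 2.3 5.0 2.2
  endloop
 endfacet
 facet normal -0.291 0.540 -0.790
  outer loop
   vertex 2.1 4.6 2.0
   vertex 2.3 5.0 2.2
   vertex 3.3 3.2 0.6
  endloop
 endfacet
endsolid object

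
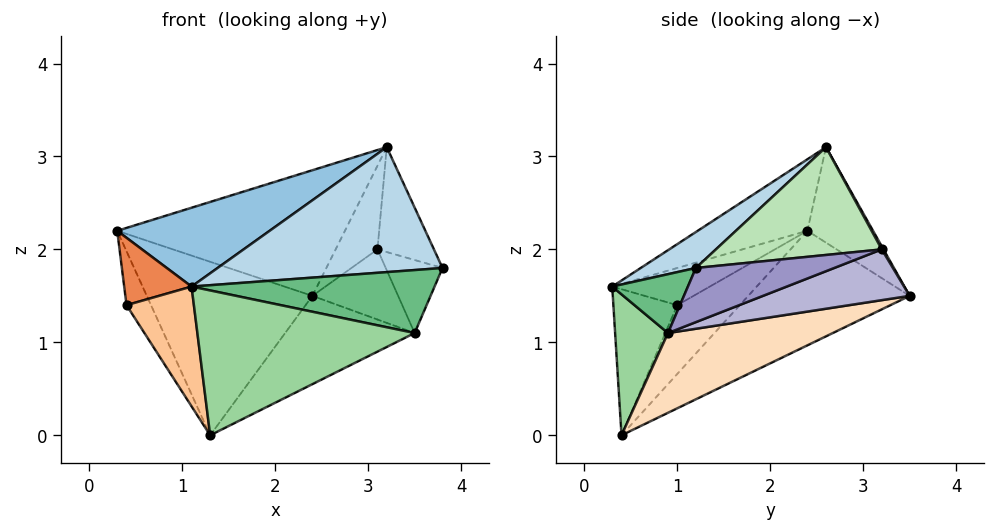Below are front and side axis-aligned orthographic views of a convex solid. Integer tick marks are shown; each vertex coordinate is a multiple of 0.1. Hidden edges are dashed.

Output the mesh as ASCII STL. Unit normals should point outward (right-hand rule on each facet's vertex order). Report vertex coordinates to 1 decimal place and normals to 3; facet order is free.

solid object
 facet normal -0.501 0.515 -0.696
  outer loop
   vertex 2.4 3.5 1.5
   vertex 1.3 0.4 0.0
   vertex 0.3 2.4 2.2
  endloop
 endfacet
 facet normal -0.255 -0.354 0.900
  outer loop
   vertex 3.2 2.6 3.1
   vertex 0.3 2.4 2.2
   vertex 1.1 0.3 1.6
  endloop
 endfacet
 facet normal 0.156 -0.635 0.756
  outer loop
   vertex 3.2 2.6 3.1
   vertex 1.1 0.3 1.6
   vertex 3.8 1.2 1.8
  endloop
 endfacet
 facet normal -0.229 0.795 0.562
  outer loop
   vertex 3.2 2.6 3.1
   vertex 2.4 3.5 1.5
   vertex 0.3 2.4 2.2
  endloop
 endfacet
 facet normal -0.614 -0.424 0.665
  outer loop
   vertex 0.4 1.0 1.4
   vertex 1.1 0.3 1.6
   vertex 0.3 2.4 2.2
  endloop
 endfacet
 facet normal -0.743 0.291 -0.603
  outer loop
   vertex 0.4 1.0 1.4
   vertex 0.3 2.4 2.2
   vertex 1.3 0.4 0.0
  endloop
 endfacet
 facet normal -0.682 -0.719 -0.130
  outer loop
   vertex 0.4 1.0 1.4
   vertex 1.3 0.4 0.0
   vertex 1.1 0.3 1.6
  endloop
 endfacet
 facet normal 0.373 0.293 -0.880
  outer loop
   vertex 3.5 0.9 1.1
   vertex 1.3 0.4 0.0
   vertex 2.4 3.5 1.5
  endloop
 endfacet
 facet normal 0.286 -0.919 0.271
  outer loop
   vertex 3.5 0.9 1.1
   vertex 3.8 1.2 1.8
   vertex 1.1 0.3 1.6
  endloop
 endfacet
 facet normal 0.236 -0.971 -0.031
  outer loop
   vertex 3.5 0.9 1.1
   vertex 1.1 0.3 1.6
   vertex 1.3 0.4 0.0
  endloop
 endfacet
 facet normal 0.943 0.321 0.089
  outer loop
   vertex 3.1 3.2 2.0
   vertex 3.2 2.6 3.1
   vertex 3.8 1.2 1.8
  endloop
 endfacet
 facet normal 0.037 0.879 0.476
  outer loop
   vertex 3.1 3.2 2.0
   vertex 2.4 3.5 1.5
   vertex 3.2 2.6 3.1
  endloop
 endfacet
 facet normal 0.807 0.331 -0.488
  outer loop
   vertex 3.1 3.2 2.0
   vertex 3.8 1.2 1.8
   vertex 3.5 0.9 1.1
  endloop
 endfacet
 facet normal 0.640 0.374 -0.671
  outer loop
   vertex 3.1 3.2 2.0
   vertex 3.5 0.9 1.1
   vertex 2.4 3.5 1.5
  endloop
 endfacet
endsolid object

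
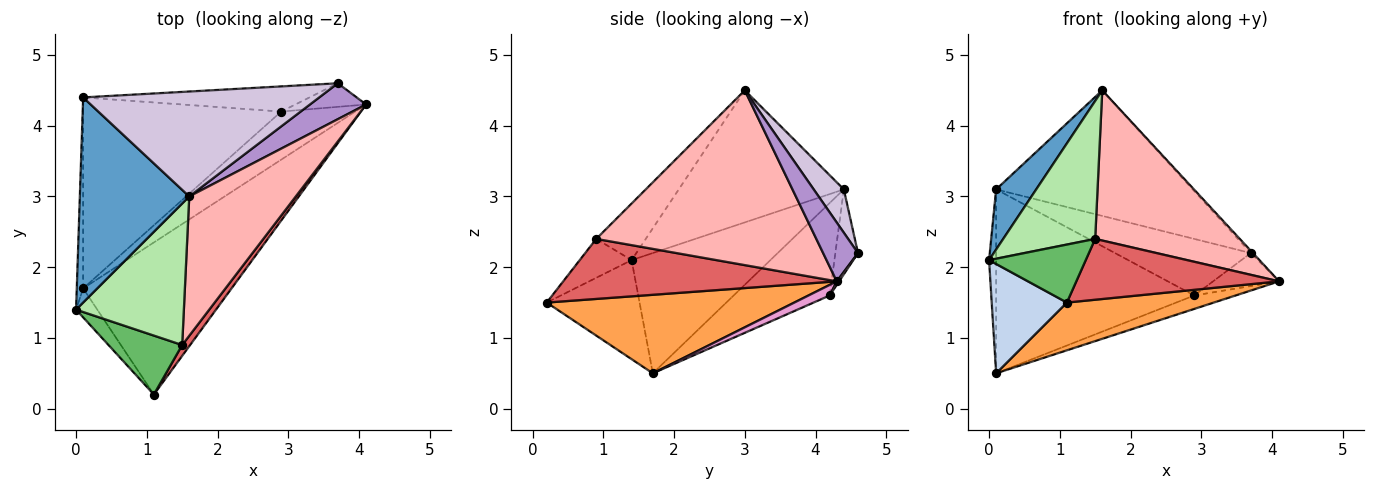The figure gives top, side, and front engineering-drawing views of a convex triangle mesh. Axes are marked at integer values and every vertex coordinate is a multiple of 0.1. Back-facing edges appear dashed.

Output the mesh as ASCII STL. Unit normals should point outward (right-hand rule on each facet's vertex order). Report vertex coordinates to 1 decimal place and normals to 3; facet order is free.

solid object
 facet normal -0.757 -0.184 0.627
  outer loop
   vertex 0.1 4.4 3.1
   vertex 0.0 1.4 2.1
   vertex 1.6 3.0 4.5
  endloop
 endfacet
 facet normal -0.767 -0.621 -0.164
  outer loop
   vertex 0.1 1.7 0.5
   vertex 1.1 0.2 1.5
   vertex 0.0 1.4 2.1
  endloop
 endfacet
 facet normal 0.451 -0.267 -0.852
  outer loop
   vertex 0.1 1.7 0.5
   vertex 4.1 4.3 1.8
   vertex 1.1 0.2 1.5
  endloop
 endfacet
 facet normal -0.997 0.051 -0.053
  outer loop
   vertex 0.1 1.7 0.5
   vertex 0.0 1.4 2.1
   vertex 0.1 4.4 3.1
  endloop
 endfacet
 facet normal -0.352 -0.656 0.667
  outer loop
   vertex 1.5 0.9 2.4
   vertex 0.0 1.4 2.1
   vertex 1.1 0.2 1.5
  endloop
 endfacet
 facet normal -0.352 -0.653 0.670
  outer loop
   vertex 1.5 0.9 2.4
   vertex 1.6 3.0 4.5
   vertex 0.0 1.4 2.1
  endloop
 endfacet
 facet normal 0.799 -0.592 0.106
  outer loop
   vertex 1.5 0.9 2.4
   vertex 1.1 0.2 1.5
   vertex 4.1 4.3 1.8
  endloop
 endfacet
 facet normal 0.745 -0.489 0.454
  outer loop
   vertex 1.5 0.9 2.4
   vertex 4.1 4.3 1.8
   vertex 1.6 3.0 4.5
  endloop
 endfacet
 facet normal 0.723 0.043 0.690
  outer loop
   vertex 3.7 4.6 2.2
   vertex 1.6 3.0 4.5
   vertex 4.1 4.3 1.8
  endloop
 endfacet
 facet normal 0.117 0.762 0.637
  outer loop
   vertex 3.7 4.6 2.2
   vertex 0.1 4.4 3.1
   vertex 1.6 3.0 4.5
  endloop
 endfacet
 facet normal -0.319 0.657 -0.683
  outer loop
   vertex 2.9 4.2 1.6
   vertex 0.1 1.7 0.5
   vertex 0.1 4.4 3.1
  endloop
 endfacet
 facet normal -0.151 0.903 -0.402
  outer loop
   vertex 2.9 4.2 1.6
   vertex 0.1 4.4 3.1
   vertex 3.7 4.6 2.2
  endloop
 endfacet
 facet normal 0.137 0.267 -0.954
  outer loop
   vertex 2.9 4.2 1.6
   vertex 4.1 4.3 1.8
   vertex 0.1 1.7 0.5
  endloop
 endfacet
 facet normal 0.029 0.813 -0.581
  outer loop
   vertex 2.9 4.2 1.6
   vertex 3.7 4.6 2.2
   vertex 4.1 4.3 1.8
  endloop
 endfacet
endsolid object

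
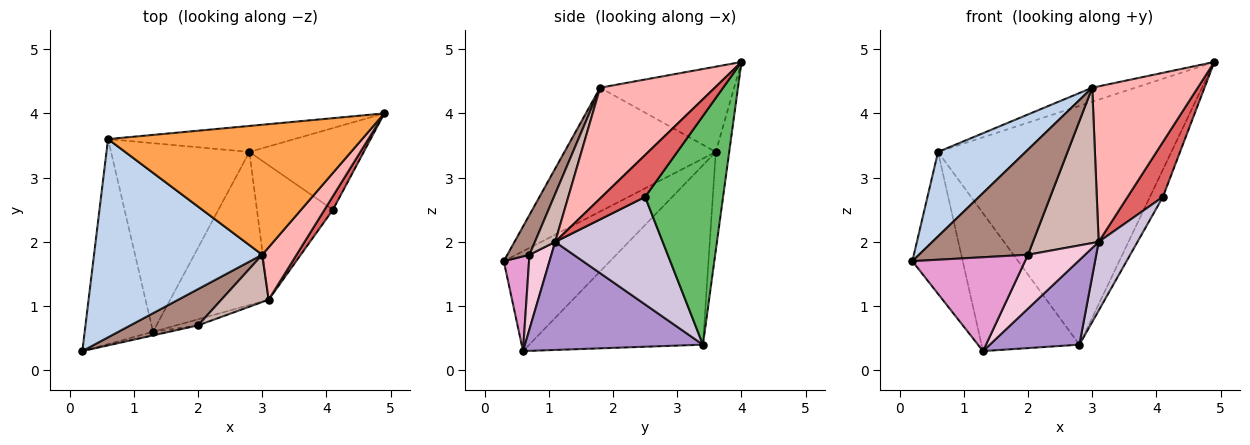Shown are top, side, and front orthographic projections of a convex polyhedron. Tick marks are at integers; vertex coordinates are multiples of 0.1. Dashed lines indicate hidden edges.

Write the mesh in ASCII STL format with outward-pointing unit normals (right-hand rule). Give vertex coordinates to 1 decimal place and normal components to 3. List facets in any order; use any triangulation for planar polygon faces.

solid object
 facet normal -0.769 0.364 -0.526
  outer loop
   vertex 0.6 3.6 3.4
   vertex 1.3 0.6 0.3
   vertex 0.2 0.3 1.7
  endloop
 endfacet
 facet normal -0.561 -0.324 0.762
  outer loop
   vertex 3.0 1.8 4.4
   vertex 0.6 3.6 3.4
   vertex 0.2 0.3 1.7
  endloop
 endfacet
 facet normal -0.317 0.102 0.943
  outer loop
   vertex 3.0 1.8 4.4
   vertex 4.9 4.0 4.8
   vertex 0.6 3.6 3.4
  endloop
 endfacet
 facet normal -0.723 0.407 -0.558
  outer loop
   vertex 2.8 3.4 0.4
   vertex 1.3 0.6 0.3
   vertex 0.6 3.6 3.4
  endloop
 endfacet
 facet normal 0.885 0.147 -0.442
  outer loop
   vertex 2.8 3.4 0.4
   vertex 4.9 4.0 4.8
   vertex 4.1 2.5 2.7
  endloop
 endfacet
 facet normal -0.057 0.992 -0.108
  outer loop
   vertex 2.8 3.4 0.4
   vertex 0.6 3.6 3.4
   vertex 4.9 4.0 4.8
  endloop
 endfacet
 facet normal 0.766 -0.624 0.154
  outer loop
   vertex 3.1 1.1 2.0
   vertex 4.1 2.5 2.7
   vertex 4.9 4.0 4.8
  endloop
 endfacet
 facet normal 0.717 -0.660 0.222
  outer loop
   vertex 3.1 1.1 2.0
   vertex 4.9 4.0 4.8
   vertex 3.0 1.8 4.4
  endloop
 endfacet
 facet normal 0.693 -0.349 -0.631
  outer loop
   vertex 3.1 1.1 2.0
   vertex 1.3 0.6 0.3
   vertex 2.8 3.4 0.4
  endloop
 endfacet
 facet normal 0.783 -0.283 -0.553
  outer loop
   vertex 3.1 1.1 2.0
   vertex 2.8 3.4 0.4
   vertex 4.1 2.5 2.7
  endloop
 endfacet
 facet normal 0.189 -0.928 0.320
  outer loop
   vertex 2.0 0.7 1.8
   vertex 3.0 1.8 4.4
   vertex 0.2 0.3 1.7
  endloop
 endfacet
 facet normal 0.283 -0.918 0.279
  outer loop
   vertex 2.0 0.7 1.8
   vertex 3.1 1.1 2.0
   vertex 3.0 1.8 4.4
  endloop
 endfacet
 facet normal 0.219 -0.975 -0.037
  outer loop
   vertex 2.0 0.7 1.8
   vertex 0.2 0.3 1.7
   vertex 1.3 0.6 0.3
  endloop
 endfacet
 facet normal 0.357 -0.928 -0.105
  outer loop
   vertex 2.0 0.7 1.8
   vertex 1.3 0.6 0.3
   vertex 3.1 1.1 2.0
  endloop
 endfacet
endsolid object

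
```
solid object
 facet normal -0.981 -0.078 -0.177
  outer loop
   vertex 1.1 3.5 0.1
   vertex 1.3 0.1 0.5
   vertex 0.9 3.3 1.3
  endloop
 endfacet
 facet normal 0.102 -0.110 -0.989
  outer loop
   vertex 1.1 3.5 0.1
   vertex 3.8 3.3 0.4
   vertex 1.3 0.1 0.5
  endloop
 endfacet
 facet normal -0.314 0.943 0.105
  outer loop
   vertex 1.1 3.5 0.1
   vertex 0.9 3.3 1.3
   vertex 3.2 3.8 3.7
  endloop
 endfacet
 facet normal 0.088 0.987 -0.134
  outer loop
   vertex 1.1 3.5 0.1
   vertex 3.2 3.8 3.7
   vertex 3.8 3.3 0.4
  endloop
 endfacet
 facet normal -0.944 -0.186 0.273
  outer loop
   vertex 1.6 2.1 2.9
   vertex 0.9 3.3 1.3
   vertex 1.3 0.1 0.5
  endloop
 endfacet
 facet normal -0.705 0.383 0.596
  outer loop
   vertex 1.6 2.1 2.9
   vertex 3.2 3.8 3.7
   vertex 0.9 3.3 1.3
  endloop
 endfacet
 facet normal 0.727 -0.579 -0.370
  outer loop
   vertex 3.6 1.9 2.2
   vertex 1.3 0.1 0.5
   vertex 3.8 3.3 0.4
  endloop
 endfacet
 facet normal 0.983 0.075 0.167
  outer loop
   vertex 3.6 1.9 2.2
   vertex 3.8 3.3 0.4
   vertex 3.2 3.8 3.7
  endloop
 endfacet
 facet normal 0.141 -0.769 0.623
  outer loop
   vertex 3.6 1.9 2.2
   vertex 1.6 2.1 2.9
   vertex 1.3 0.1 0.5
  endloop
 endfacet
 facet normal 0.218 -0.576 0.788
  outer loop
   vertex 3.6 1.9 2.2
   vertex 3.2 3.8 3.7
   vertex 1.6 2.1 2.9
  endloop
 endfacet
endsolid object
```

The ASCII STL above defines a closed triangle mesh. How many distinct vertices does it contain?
7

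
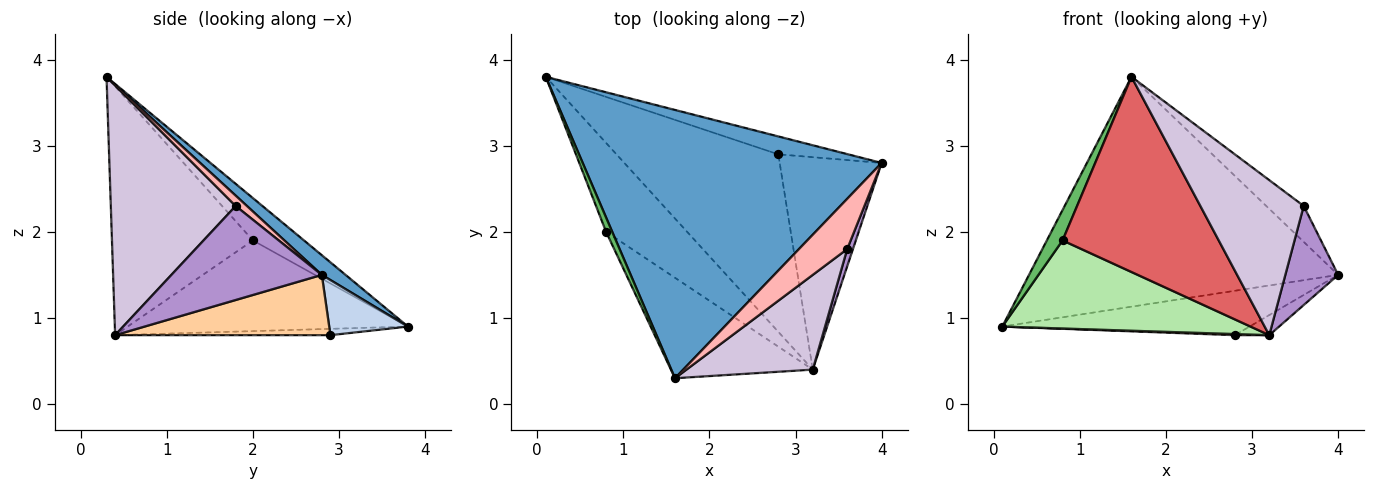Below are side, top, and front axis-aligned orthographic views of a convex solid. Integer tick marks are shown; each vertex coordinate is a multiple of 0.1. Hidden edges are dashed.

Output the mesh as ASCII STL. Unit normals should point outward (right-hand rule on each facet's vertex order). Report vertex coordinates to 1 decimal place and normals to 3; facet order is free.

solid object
 facet normal 0.050 0.650 0.758
  outer loop
   vertex 1.6 0.3 3.8
   vertex 4.0 2.8 1.5
   vertex 0.1 3.8 0.9
  endloop
 endfacet
 facet normal 0.283 0.890 -0.358
  outer loop
   vertex 2.8 2.9 0.8
   vertex 0.1 3.8 0.9
   vertex 4.0 2.8 1.5
  endloop
 endfacet
 facet normal -0.039 -0.006 -0.999
  outer loop
   vertex 3.2 0.4 0.8
   vertex 0.1 3.8 0.9
   vertex 2.8 2.9 0.8
  endloop
 endfacet
 facet normal 0.507 0.081 -0.858
  outer loop
   vertex 3.2 0.4 0.8
   vertex 2.8 2.9 0.8
   vertex 4.0 2.8 1.5
  endloop
 endfacet
 facet normal -0.947 -0.292 0.138
  outer loop
   vertex 0.8 2.0 1.9
   vertex 1.6 0.3 3.8
   vertex 0.1 3.8 0.9
  endloop
 endfacet
 facet normal -0.622 -0.551 -0.556
  outer loop
   vertex 0.8 2.0 1.9
   vertex 0.1 3.8 0.9
   vertex 3.2 0.4 0.8
  endloop
 endfacet
 facet normal -0.626 -0.693 -0.357
  outer loop
   vertex 0.8 2.0 1.9
   vertex 3.2 0.4 0.8
   vertex 1.6 0.3 3.8
  endloop
 endfacet
 facet normal 0.172 0.573 0.802
  outer loop
   vertex 3.6 1.8 2.3
   vertex 4.0 2.8 1.5
   vertex 1.6 0.3 3.8
  endloop
 endfacet
 facet normal 0.942 -0.331 0.058
  outer loop
   vertex 3.6 1.8 2.3
   vertex 3.2 0.4 0.8
   vertex 4.0 2.8 1.5
  endloop
 endfacet
 facet normal 0.718 -0.594 0.363
  outer loop
   vertex 3.6 1.8 2.3
   vertex 1.6 0.3 3.8
   vertex 3.2 0.4 0.8
  endloop
 endfacet
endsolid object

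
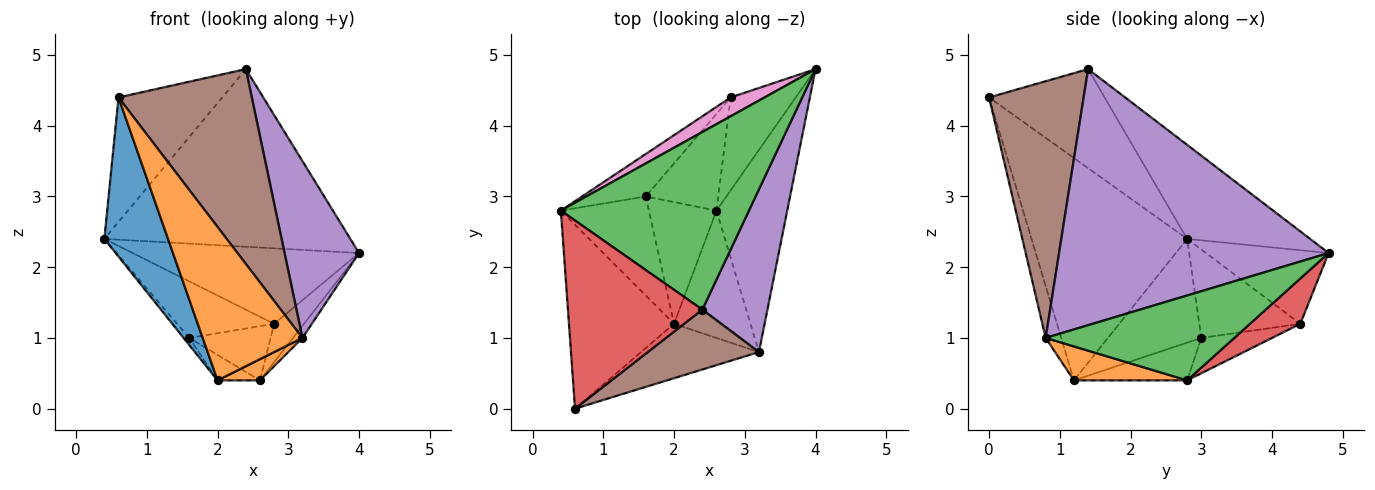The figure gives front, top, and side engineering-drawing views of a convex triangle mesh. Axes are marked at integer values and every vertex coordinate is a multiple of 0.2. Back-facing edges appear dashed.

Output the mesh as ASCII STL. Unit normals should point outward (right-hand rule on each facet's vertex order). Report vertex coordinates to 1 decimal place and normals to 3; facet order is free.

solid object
 facet normal -0.848 -0.347 -0.401
  outer loop
   vertex 2.0 1.2 0.4
   vertex 0.6 0.0 4.4
   vertex 0.4 2.8 2.4
  endloop
 endfacet
 facet normal -0.145 -0.932 -0.331
  outer loop
   vertex 3.2 0.8 1.0
   vertex 0.6 0.0 4.4
   vertex 2.0 1.2 0.4
  endloop
 endfacet
 facet normal -0.333 0.667 0.667
  outer loop
   vertex 2.4 1.4 4.8
   vertex 4.0 4.8 2.2
   vertex 0.4 2.8 2.4
  endloop
 endfacet
 facet normal -0.524 0.470 0.711
  outer loop
   vertex 2.4 1.4 4.8
   vertex 0.4 2.8 2.4
   vertex 0.6 0.0 4.4
  endloop
 endfacet
 facet normal 0.936 -0.259 0.238
  outer loop
   vertex 2.4 1.4 4.8
   vertex 3.2 0.8 1.0
   vertex 4.0 4.8 2.2
  endloop
 endfacet
 facet normal 0.561 -0.791 0.243
  outer loop
   vertex 2.4 1.4 4.8
   vertex 0.6 0.0 4.4
   vertex 3.2 0.8 1.0
  endloop
 endfacet
 facet normal -0.465 0.859 0.215
  outer loop
   vertex 2.8 4.4 1.2
   vertex 0.4 2.8 2.4
   vertex 4.0 4.8 2.2
  endloop
 endfacet
 facet normal -0.762 0.046 -0.646
  outer loop
   vertex 1.6 3.0 1.0
   vertex 2.0 1.2 0.4
   vertex 0.4 2.8 2.4
  endloop
 endfacet
 facet normal -0.640 0.615 -0.461
  outer loop
   vertex 1.6 3.0 1.0
   vertex 0.4 2.8 2.4
   vertex 2.8 4.4 1.2
  endloop
 endfacet
 facet normal -0.479 0.180 -0.859
  outer loop
   vertex 2.6 2.8 0.4
   vertex 2.0 1.2 0.4
   vertex 1.6 3.0 1.0
  endloop
 endfacet
 facet normal -0.391 0.450 -0.803
  outer loop
   vertex 2.6 2.8 0.4
   vertex 1.6 3.0 1.0
   vertex 2.8 4.4 1.2
  endloop
 endfacet
 facet normal 0.402 -0.151 -0.903
  outer loop
   vertex 2.6 2.8 0.4
   vertex 3.2 0.8 1.0
   vertex 2.0 1.2 0.4
  endloop
 endfacet
 facet normal 0.768 0.038 -0.640
  outer loop
   vertex 2.6 2.8 0.4
   vertex 4.0 4.8 2.2
   vertex 3.2 0.8 1.0
  endloop
 endfacet
 facet normal 0.541 0.321 -0.777
  outer loop
   vertex 2.6 2.8 0.4
   vertex 2.8 4.4 1.2
   vertex 4.0 4.8 2.2
  endloop
 endfacet
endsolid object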